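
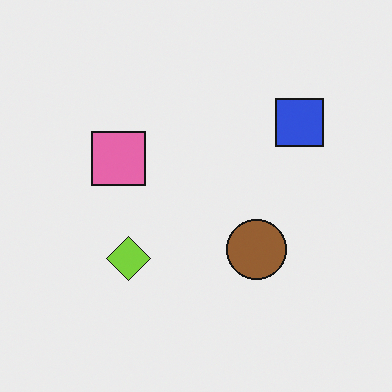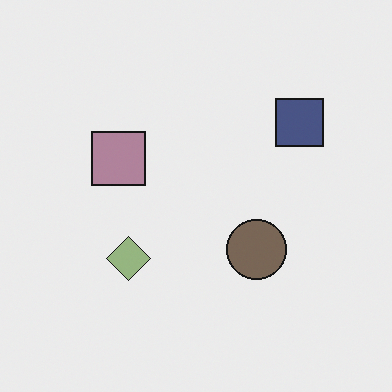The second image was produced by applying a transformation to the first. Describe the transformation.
The image was made much more muted (saturation change).

All colors are more muted and greyish — a global saturation change.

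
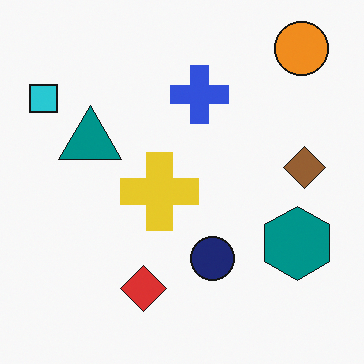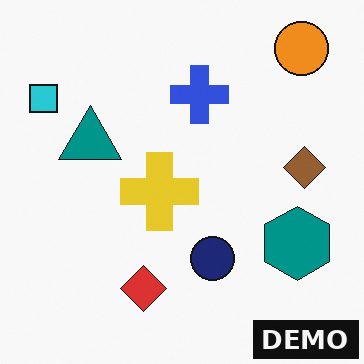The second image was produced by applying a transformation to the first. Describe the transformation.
It was watermarked with the text "DEMO" in the lower-right corner.

A dark label reading "DEMO" appears in the lower-right corner.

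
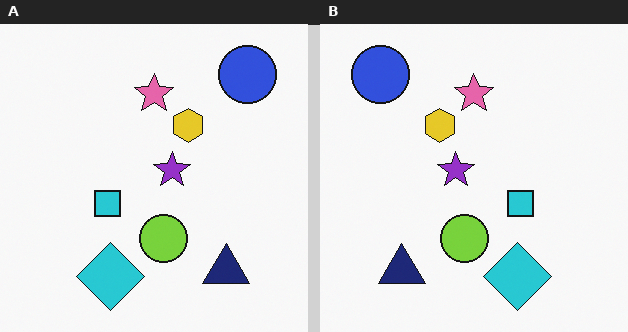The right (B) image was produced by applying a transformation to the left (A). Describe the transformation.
Flipped horizontally (left ↔ right).

The blue circle is in the top-right of the left (A) image and the top-left of the right (B) — shapes on opposite sides of the vertical midline have swapped in a mirror flip.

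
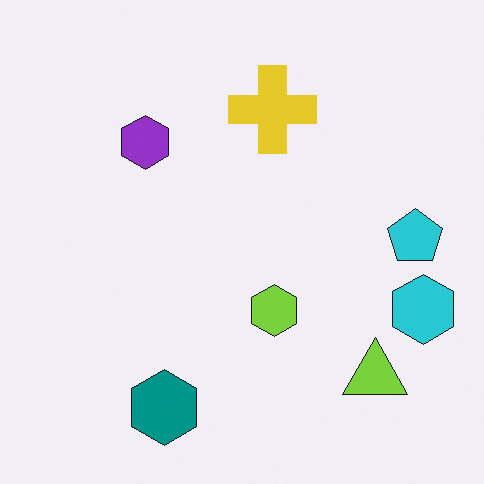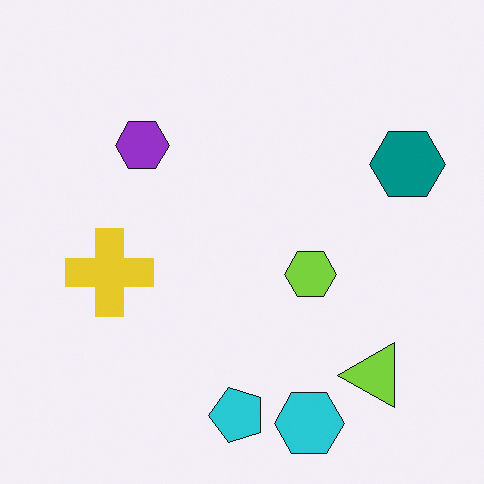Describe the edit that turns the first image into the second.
It was transposed (reflected across the top-left ↔ bottom-right diagonal).

Shapes have swapped their row and column positions — what was in the top-right is now in the bottom-left — a diagonal reflection.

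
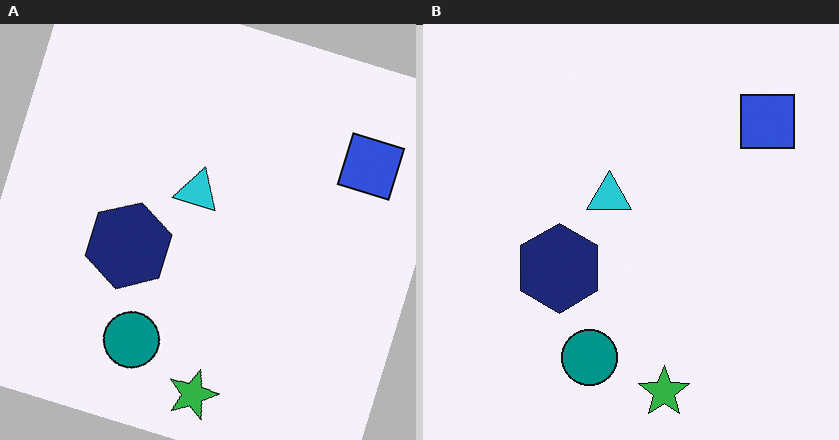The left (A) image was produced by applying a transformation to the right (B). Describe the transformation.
This is the original image rotated clockwise by a moderate amount.

Every shape is tilted by the same angle and the image corners show triangular fill wedges — a whole-image rotation by a non-right angle.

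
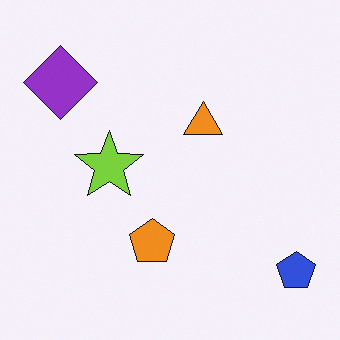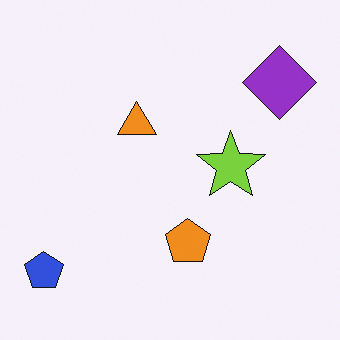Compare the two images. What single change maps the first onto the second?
The transformation is: flipped horizontally (left ↔ right).

The blue pentagon is in the bottom-right of the first image and the bottom-left of the second — shapes on opposite sides of the vertical midline have swapped in a mirror flip.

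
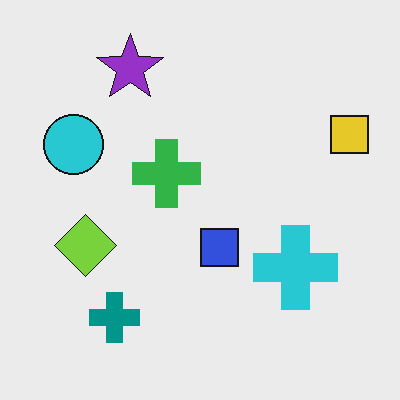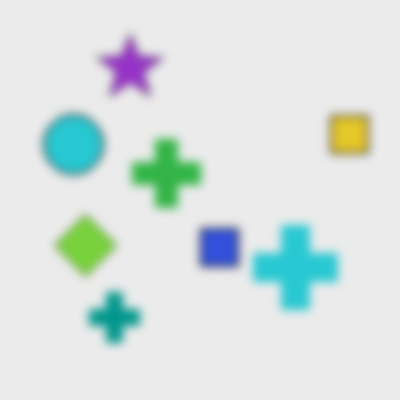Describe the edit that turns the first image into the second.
The transformation is: moderately blurred.

Shape edges and outlines are uniformly softened across the whole image.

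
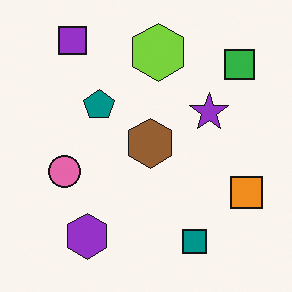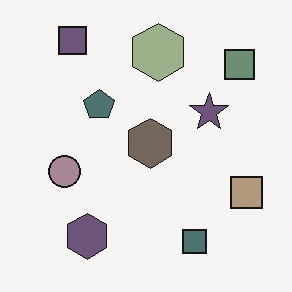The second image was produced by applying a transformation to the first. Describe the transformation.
The second image is the first made much more muted (saturation change).

All colors are more muted and greyish — a global saturation change.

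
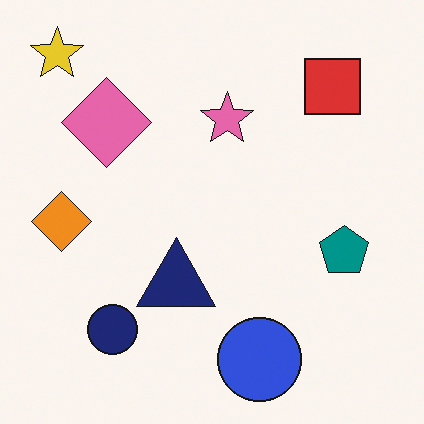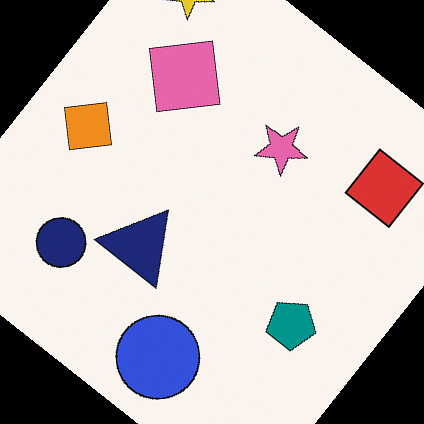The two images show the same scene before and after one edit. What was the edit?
Rotated clockwise by a large amount — several tens of degrees.

Every shape is tilted by the same angle and the image corners show triangular fill wedges — a whole-image rotation by a non-right angle.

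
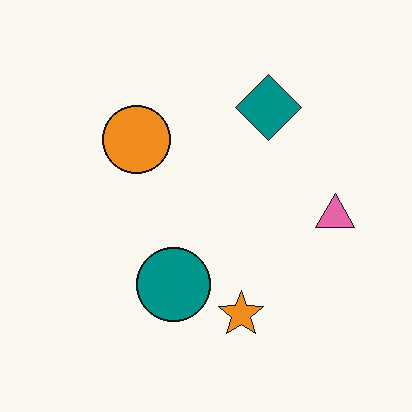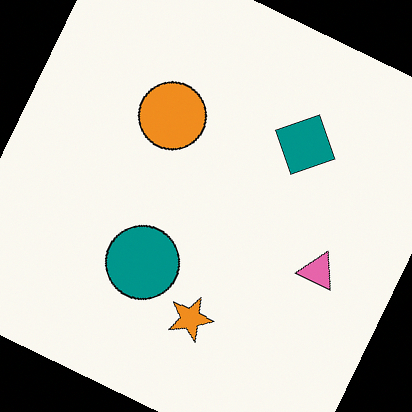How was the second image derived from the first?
It was rotated clockwise by a clearly visible amount.

Every shape is tilted by the same angle and the image corners show triangular fill wedges — a whole-image rotation by a non-right angle.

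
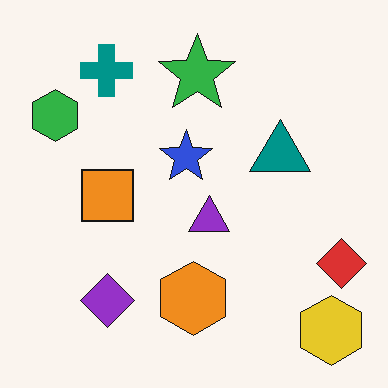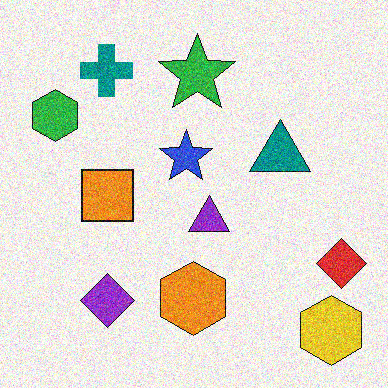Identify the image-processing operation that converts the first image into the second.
It was degraded with moderate additive noise.

Random speckle covers the whole image, including the flat background.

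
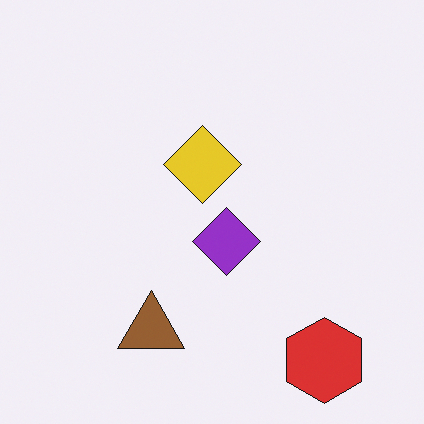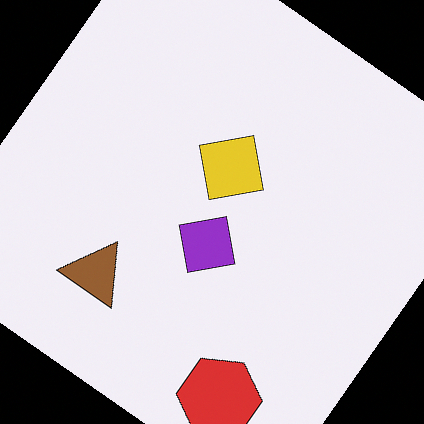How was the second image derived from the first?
Rotated clockwise by a large amount — several tens of degrees.

Every shape is tilted by the same angle and the image corners show triangular fill wedges — a whole-image rotation by a non-right angle.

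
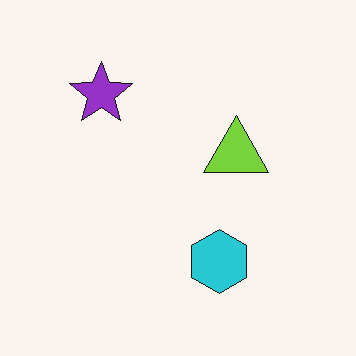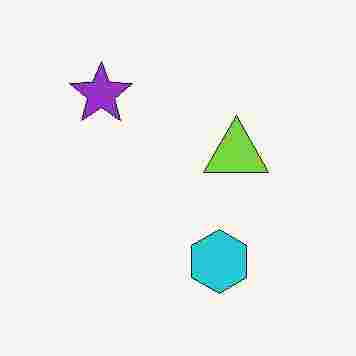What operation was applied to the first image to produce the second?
Degraded with heavy JPEG compression.

Blocky 8×8 compression artifacts appear around shape edges and the flat background shows ringing — characteristic JPEG degradation.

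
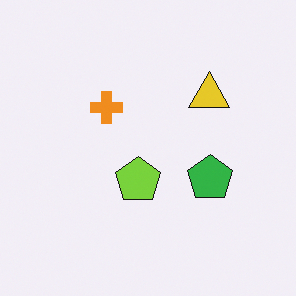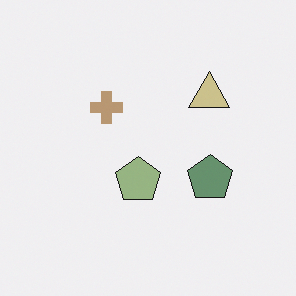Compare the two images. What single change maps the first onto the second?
The image was heavily desaturated.

All colors are more muted and greyish — a global saturation change.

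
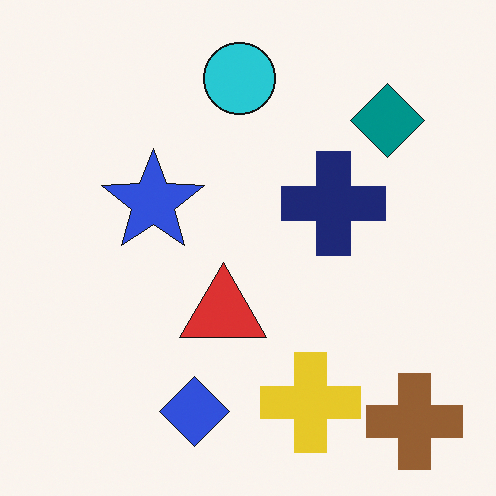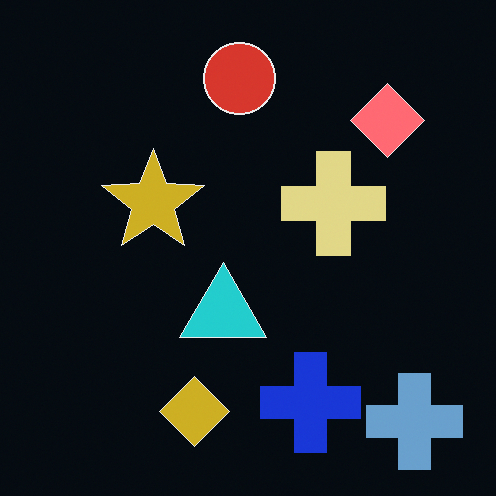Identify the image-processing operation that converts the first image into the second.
The second image is the first color-inverted (negative).

The light background has become dark and every shape's color is its complement — a photographic negative.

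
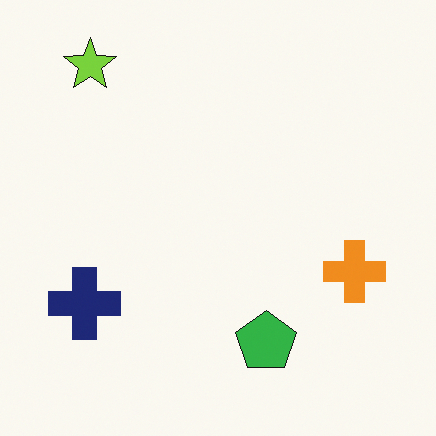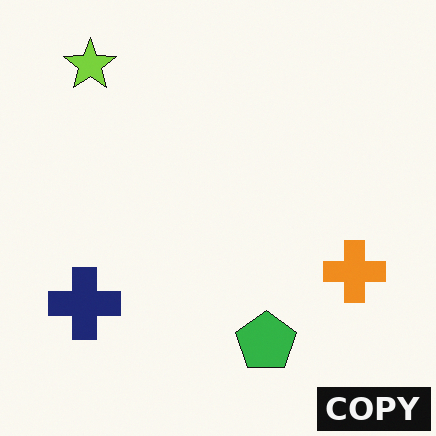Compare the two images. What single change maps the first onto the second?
This is the original image watermarked with the text "COPY" in the lower-right corner.

A dark label reading "COPY" appears in the lower-right corner.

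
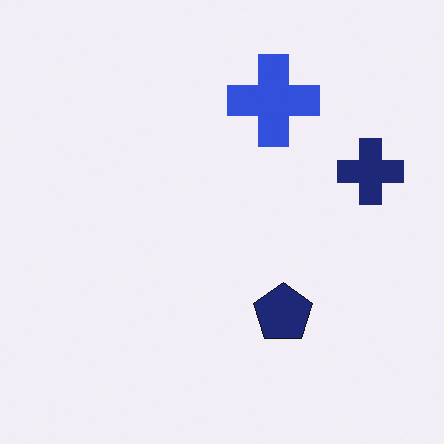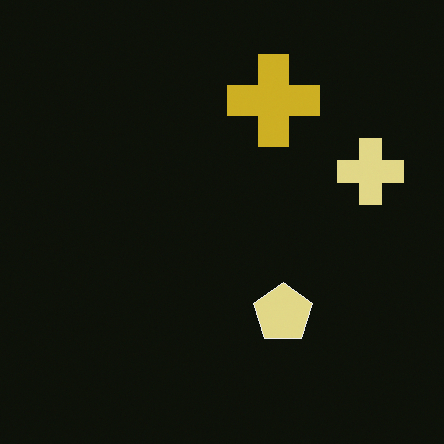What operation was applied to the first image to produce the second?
The second image is the first color-inverted (negative).

The light background has become dark and every shape's color is its complement — a photographic negative.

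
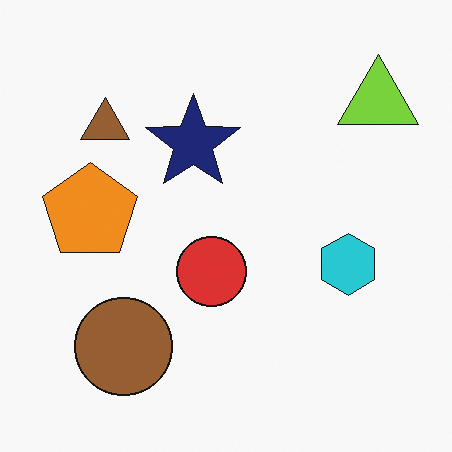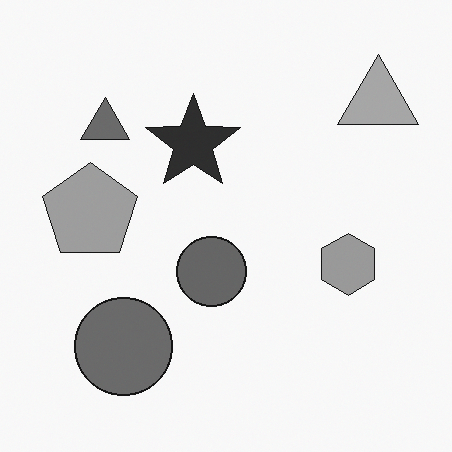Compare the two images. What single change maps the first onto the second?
The second image is the first converted to grayscale.

All color is removed — every shape is now a shade of grey.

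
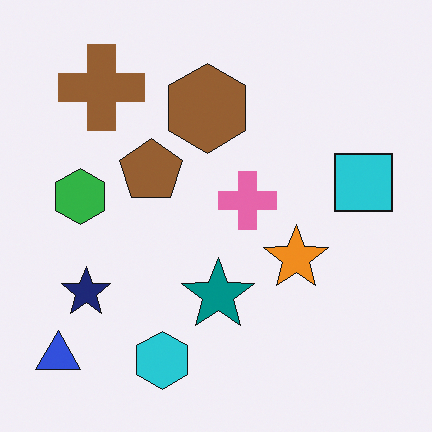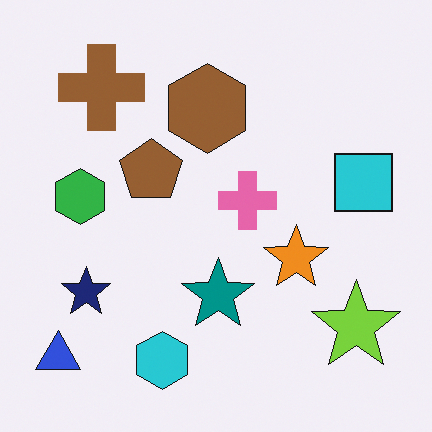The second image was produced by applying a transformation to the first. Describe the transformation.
The image was overlaid with an additional lime star.

A lime star appears in the second image that is absent from the first.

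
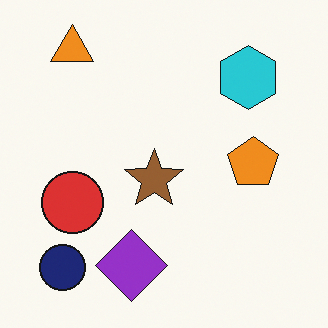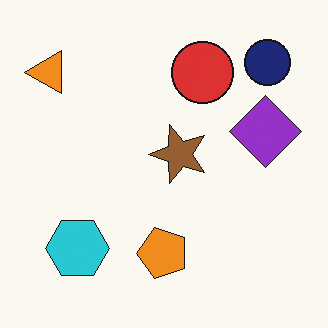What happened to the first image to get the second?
The transformation is: transposed (reflected across the top-left ↔ bottom-right diagonal).

Shapes have swapped their row and column positions — what was in the top-right is now in the bottom-left — a diagonal reflection.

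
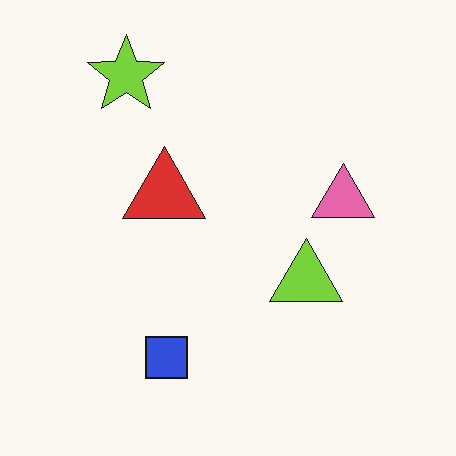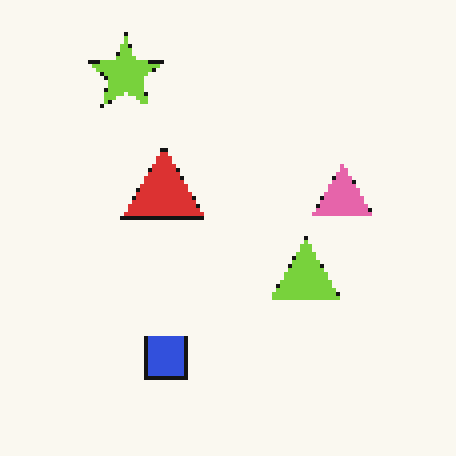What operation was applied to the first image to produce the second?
The transformation is: mildly pixelated.

Shapes are reduced to large square blocks; fine edges and outlines are lost — a downscale-then-upscale (mosaic) effect.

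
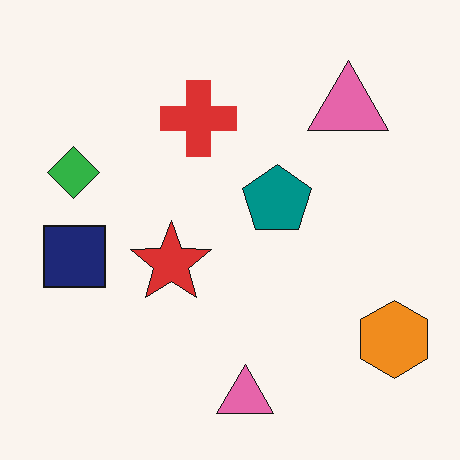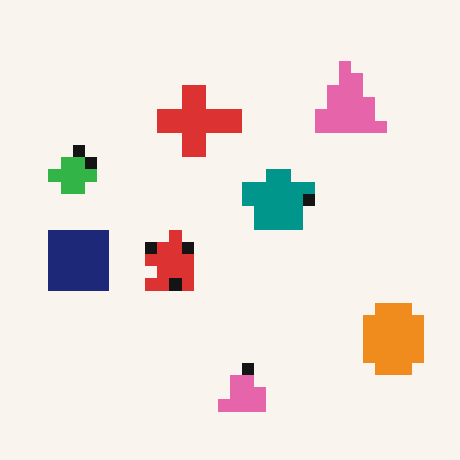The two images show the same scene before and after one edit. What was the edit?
The transformation is: heavily pixelated into large blocks.

Shapes are reduced to large square blocks; fine edges and outlines are lost — a downscale-then-upscale (mosaic) effect.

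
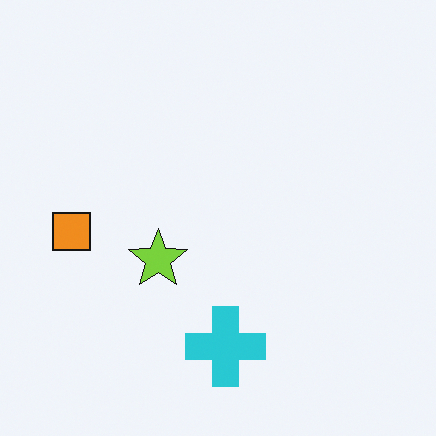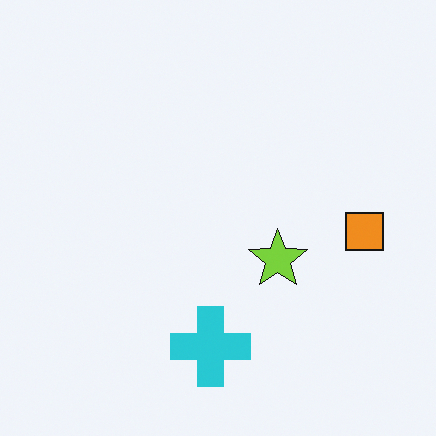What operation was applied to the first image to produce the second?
The transformation is: flipped horizontally (left ↔ right).

The orange square is in the left of the first image and the right of the second — shapes on opposite sides of the vertical midline have swapped in a mirror flip.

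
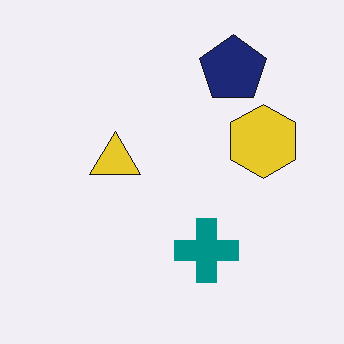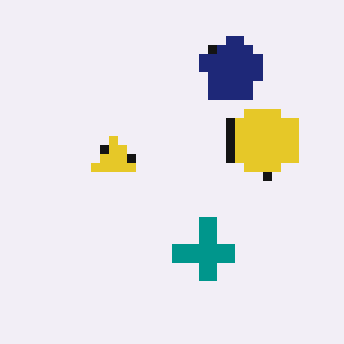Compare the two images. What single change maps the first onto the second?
It was coarsely pixelated.

Shapes are reduced to large square blocks; fine edges and outlines are lost — a downscale-then-upscale (mosaic) effect.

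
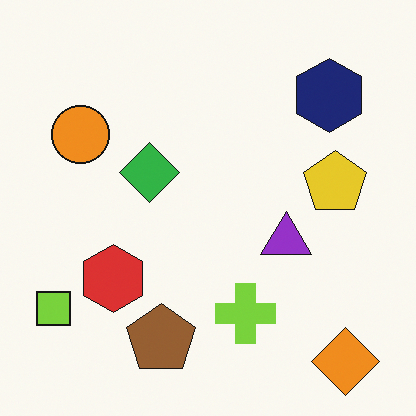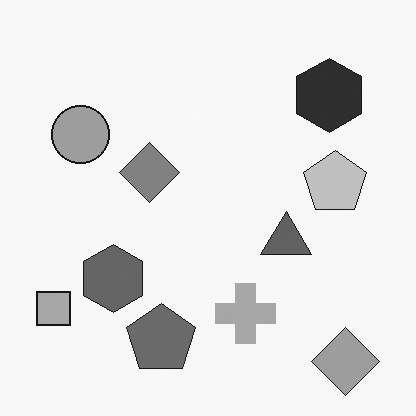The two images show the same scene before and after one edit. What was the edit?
This is the original image converted to grayscale.

All color is removed — every shape is now a shade of grey.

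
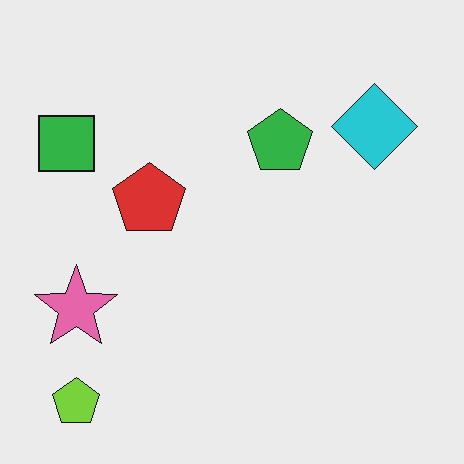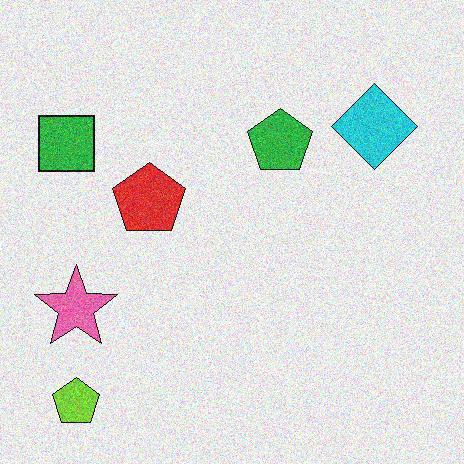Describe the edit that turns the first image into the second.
Degraded with moderate additive noise.

Random speckle covers the whole image, including the flat background.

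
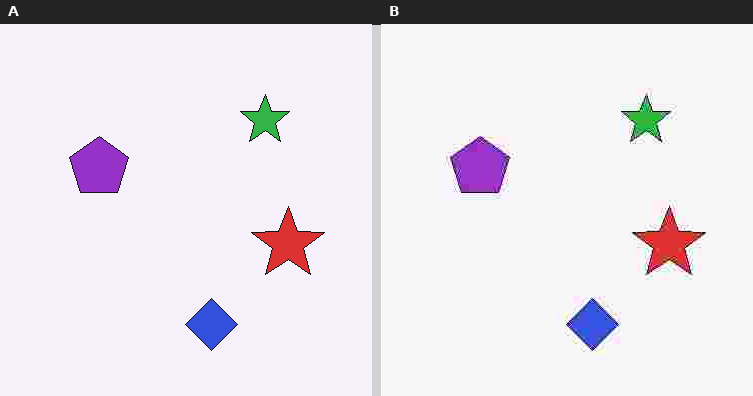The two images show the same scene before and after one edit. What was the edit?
This is the original image heavily JPEG-compressed with obvious blocking artifacts.

Blocky 8×8 compression artifacts appear around shape edges and the flat background shows ringing — characteristic JPEG degradation.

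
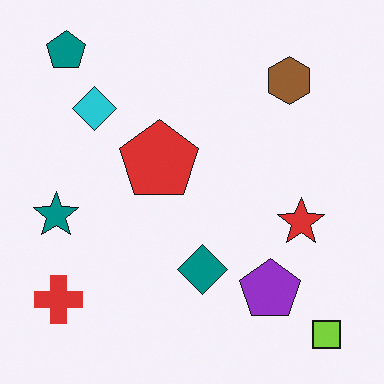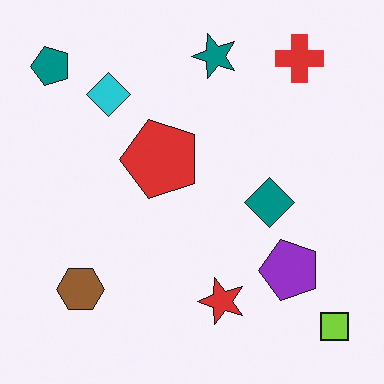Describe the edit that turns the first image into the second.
This is the original image transposed (reflected across the top-left ↔ bottom-right diagonal).

Shapes have swapped their row and column positions — what was in the top-right is now in the bottom-left — a diagonal reflection.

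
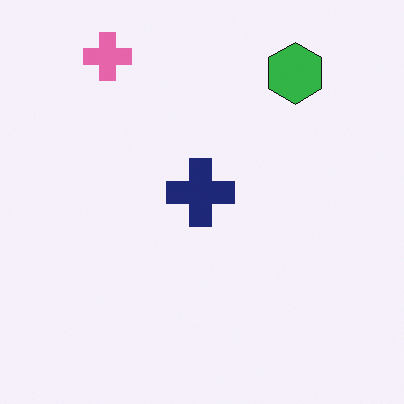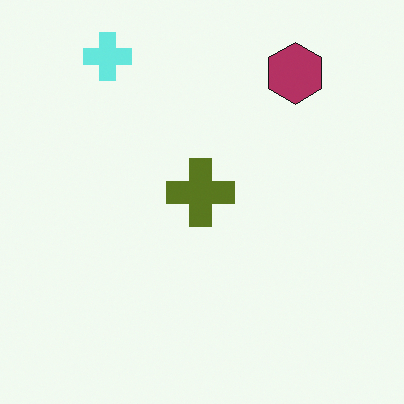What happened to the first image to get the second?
This is the original image hue-shifted through roughly half the color wheel.

Every shape's color has rotated by the same amount around the hue wheel — a uniform hue shift.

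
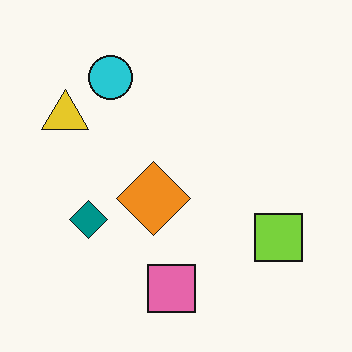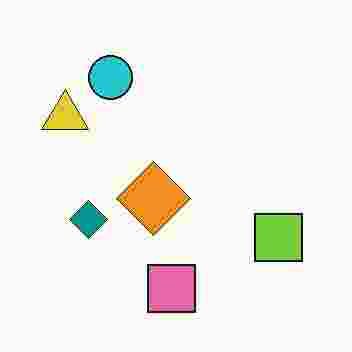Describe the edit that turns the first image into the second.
The transformation is: degraded with heavy JPEG compression.

Blocky 8×8 compression artifacts appear around shape edges and the flat background shows ringing — characteristic JPEG degradation.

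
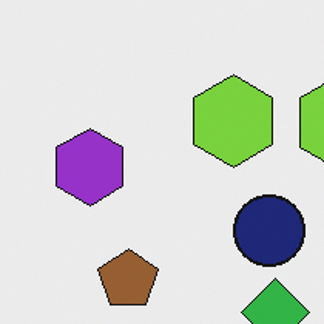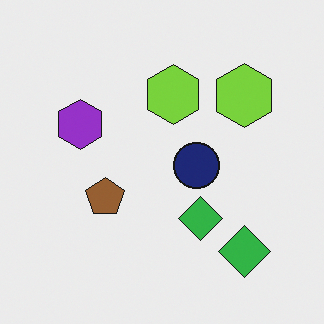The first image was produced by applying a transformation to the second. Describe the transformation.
The transformation is: cropped to a modestly smaller region and rescaled.

The visible shapes are larger and the field of view is narrower; shapes near the original edges may be partly or wholly outside the frame — a crop-and-rescale.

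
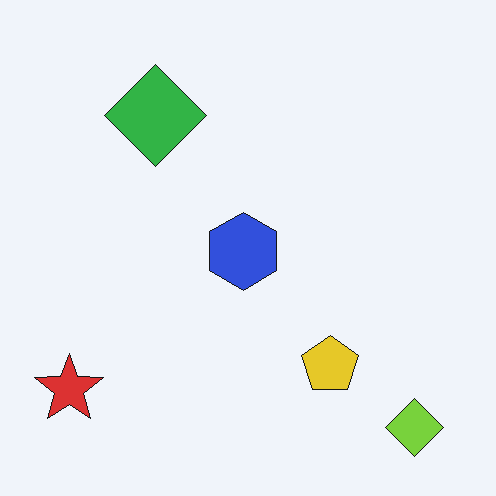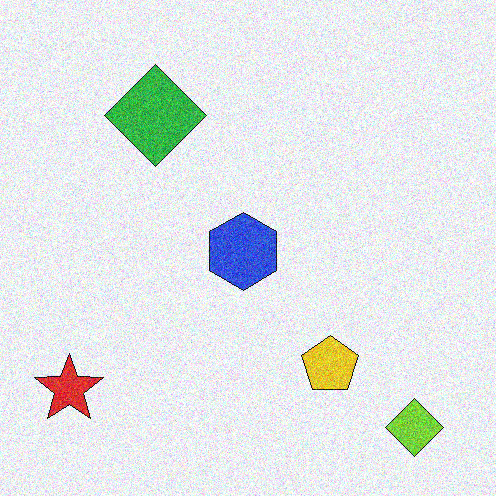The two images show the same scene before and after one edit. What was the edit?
The second image is the first degraded with moderate additive noise.

Random speckle covers the whole image, including the flat background.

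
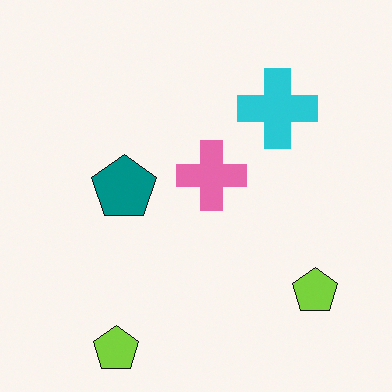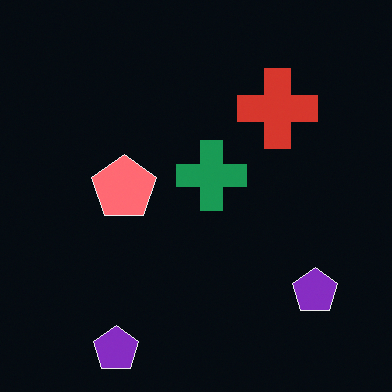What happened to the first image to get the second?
The image was color-inverted (negative).

The light background has become dark and every shape's color is its complement — a photographic negative.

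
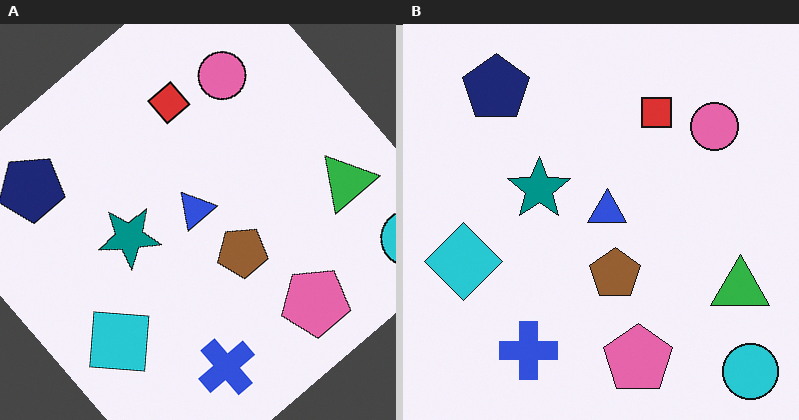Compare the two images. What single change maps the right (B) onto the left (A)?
The transformation is: rotated counter-clockwise by a large amount — several tens of degrees.

Every shape is tilted by the same angle and the image corners show triangular fill wedges — a whole-image rotation by a non-right angle.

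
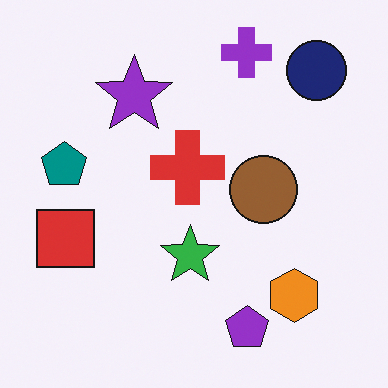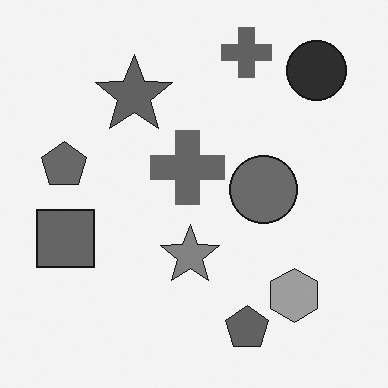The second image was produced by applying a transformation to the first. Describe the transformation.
The transformation is: converted to grayscale.

All color is removed — every shape is now a shade of grey.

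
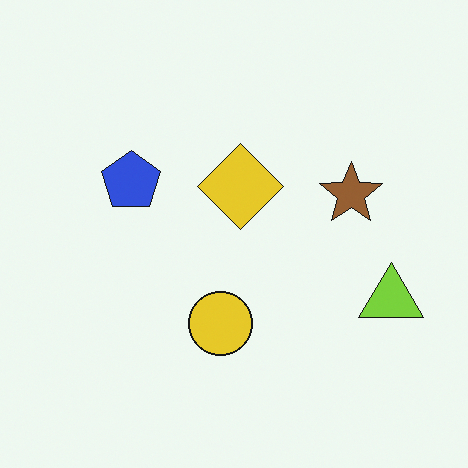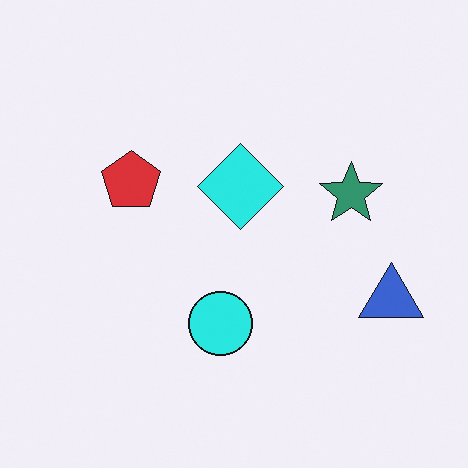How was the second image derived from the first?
The image was hue-shifted by a moderate amount.

Every shape's color has rotated by the same amount around the hue wheel — a uniform hue shift.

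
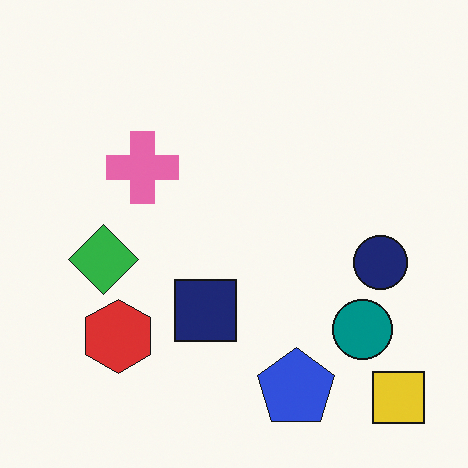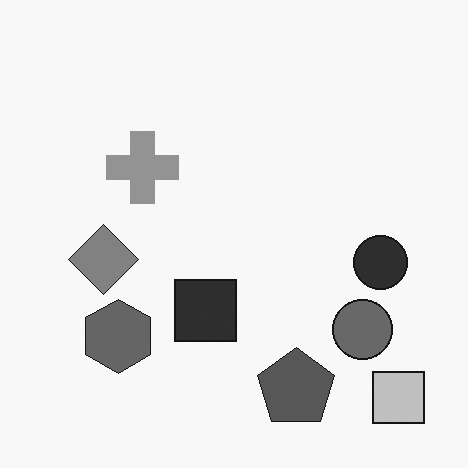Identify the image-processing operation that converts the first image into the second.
The second image is the first converted to grayscale.

All color is removed — every shape is now a shade of grey.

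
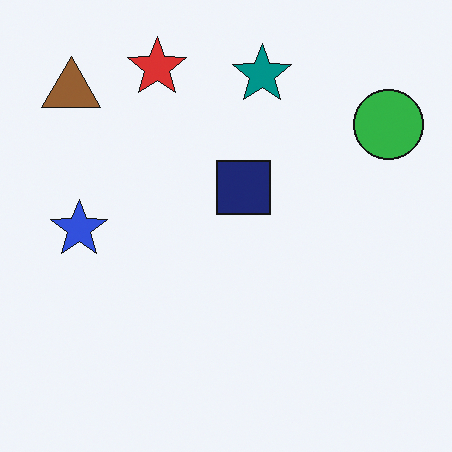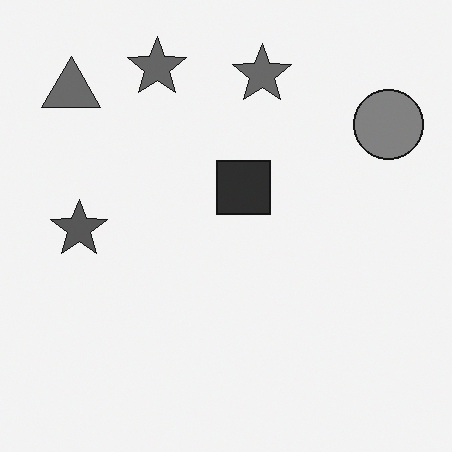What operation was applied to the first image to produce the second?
This is the original image converted to grayscale.

All color is removed — every shape is now a shade of grey.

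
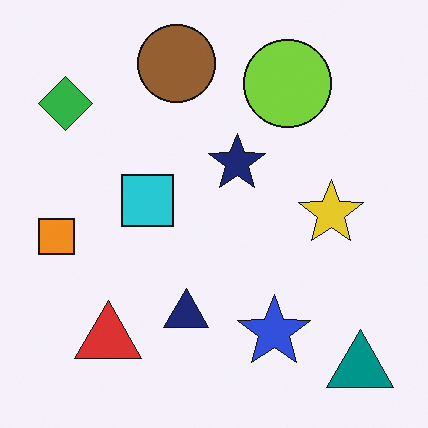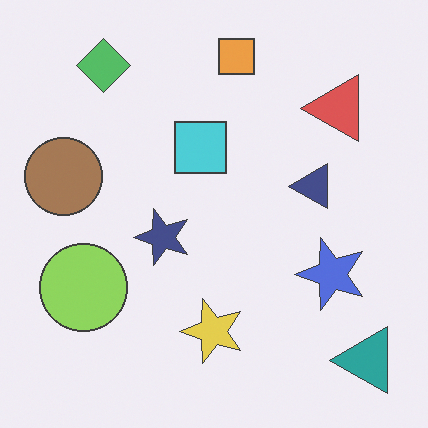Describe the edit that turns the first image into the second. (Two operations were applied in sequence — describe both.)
The image was given slightly reduced contrast, then transposed (reflected across the top-left ↔ bottom-right diagonal).

Tones are pushed toward mid-grey across the whole image — a global contrast change. Shapes have swapped their row and column positions — what was in the top-right is now in the bottom-left — a diagonal reflection.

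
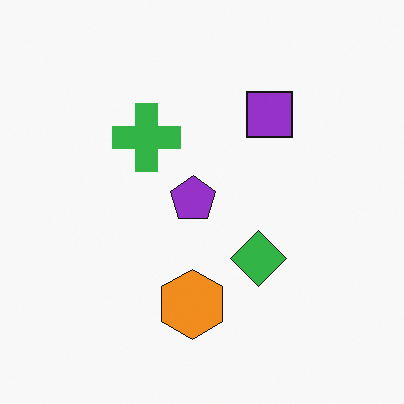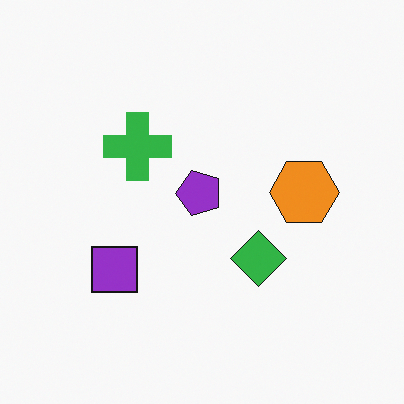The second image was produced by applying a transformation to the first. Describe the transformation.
This is the original image transposed (reflected across the top-left ↔ bottom-right diagonal).

Shapes have swapped their row and column positions — what was in the top-right is now in the bottom-left — a diagonal reflection.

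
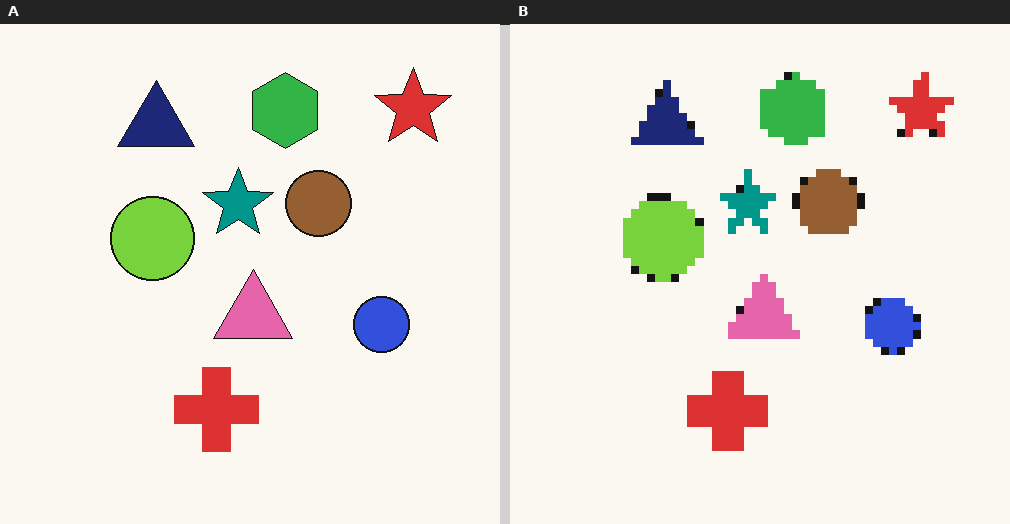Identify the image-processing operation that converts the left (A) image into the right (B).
It was moderately pixelated.

Shapes are reduced to large square blocks; fine edges and outlines are lost — a downscale-then-upscale (mosaic) effect.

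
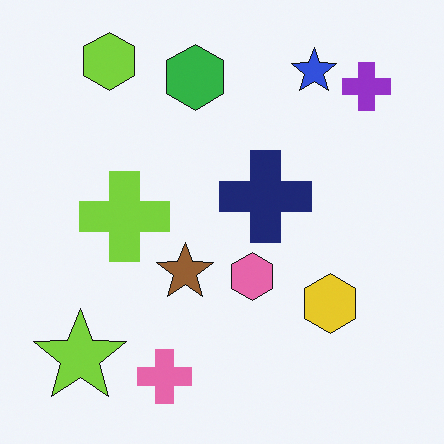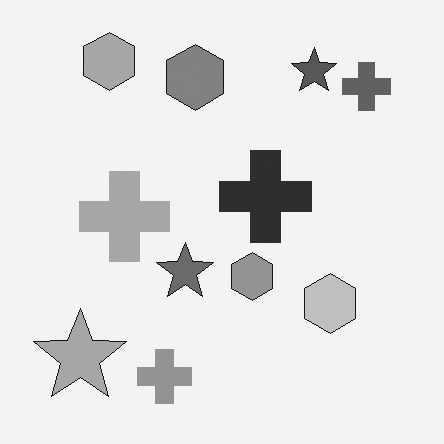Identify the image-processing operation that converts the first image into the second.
It was converted to grayscale.

All color is removed — every shape is now a shade of grey.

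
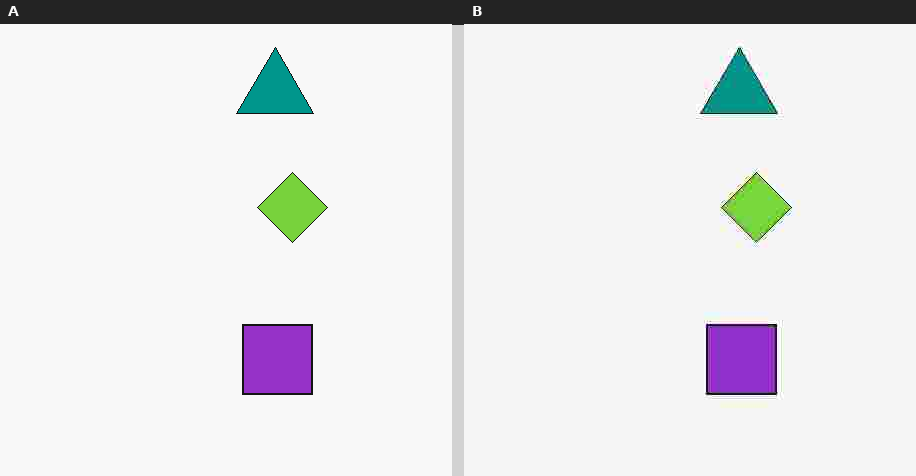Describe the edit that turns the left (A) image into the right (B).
The right (B) image is the left (A) degraded with heavy JPEG compression.

Blocky 8×8 compression artifacts appear around shape edges and the flat background shows ringing — characteristic JPEG degradation.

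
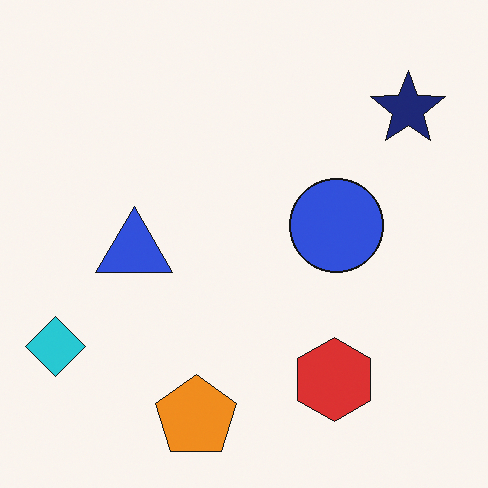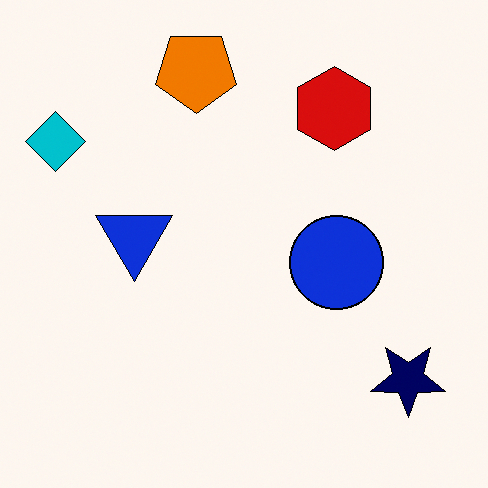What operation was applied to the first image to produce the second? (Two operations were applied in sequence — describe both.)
Flipped vertically (top ↔ bottom), then given slightly increased contrast.

The orange pentagon is in the bottom of the first image and the top of the second — shapes on opposite sides of the horizontal midline have swapped in a mirror flip. Tones are pushed away from mid-grey across the whole image — a global contrast change.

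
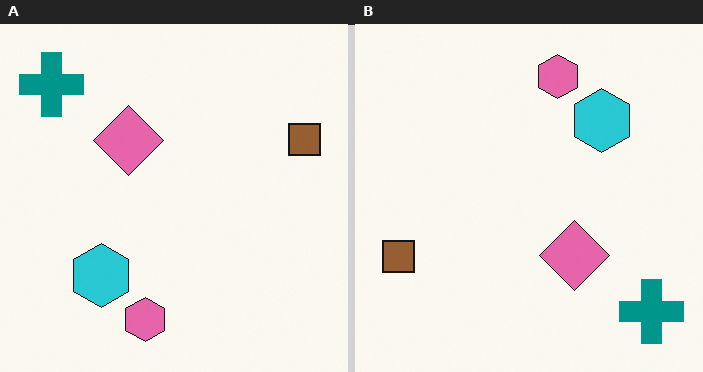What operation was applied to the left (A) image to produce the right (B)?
It was rotated 180°.

The teal cross sits in the top-left of the left (A) image and the bottom-right of the right (B) — consistent with a whole-image 180° rotation.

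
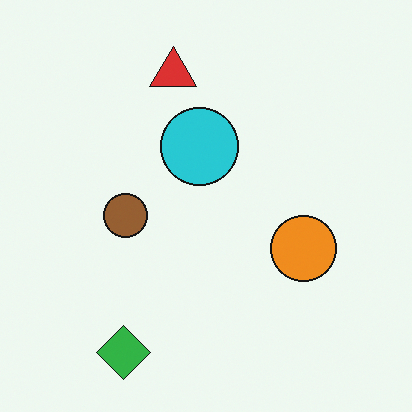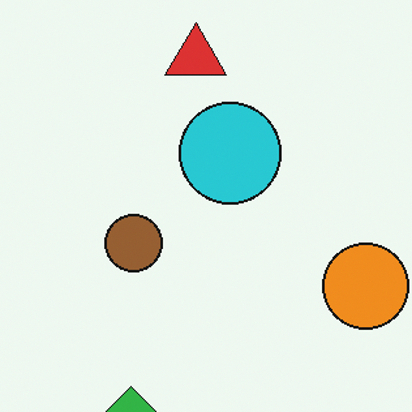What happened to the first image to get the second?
The second image is the first cropped to a modestly smaller region and rescaled.

The visible shapes are larger and the field of view is narrower; shapes near the original edges may be partly or wholly outside the frame — a crop-and-rescale.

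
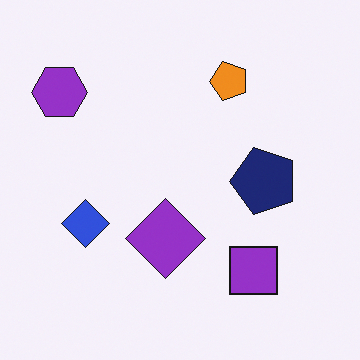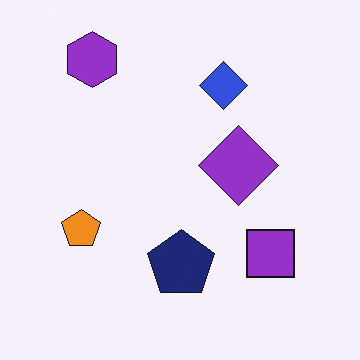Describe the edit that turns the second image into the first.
The first image is the second transposed (reflected across the top-left ↔ bottom-right diagonal).

Shapes have swapped their row and column positions — what was in the top-right is now in the bottom-left — a diagonal reflection.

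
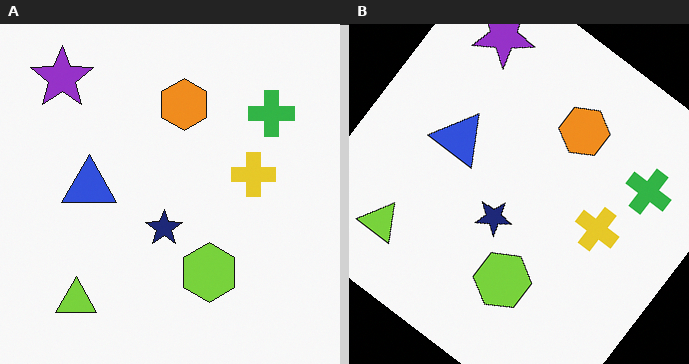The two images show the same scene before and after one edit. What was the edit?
Rotated clockwise by a large amount — several tens of degrees.

Every shape is tilted by the same angle and the image corners show triangular fill wedges — a whole-image rotation by a non-right angle.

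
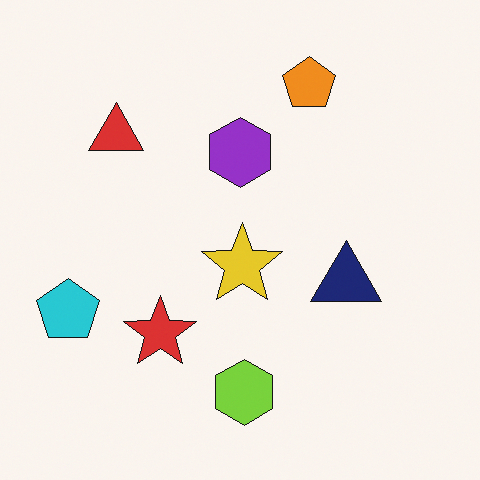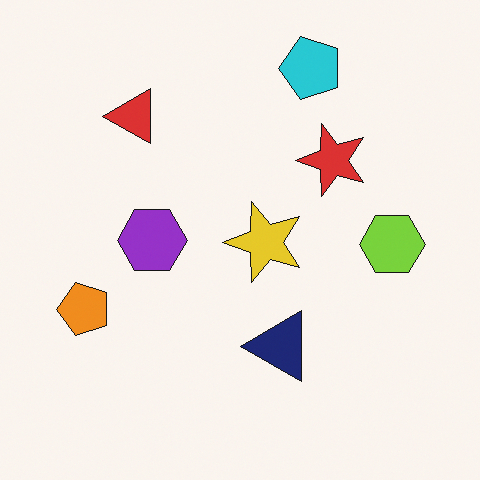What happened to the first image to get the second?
This is the original image transposed (reflected across the top-left ↔ bottom-right diagonal).

Shapes have swapped their row and column positions — what was in the top-right is now in the bottom-left — a diagonal reflection.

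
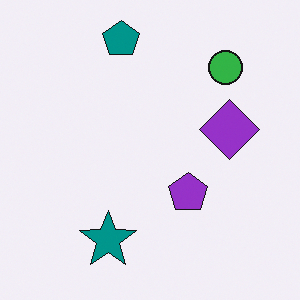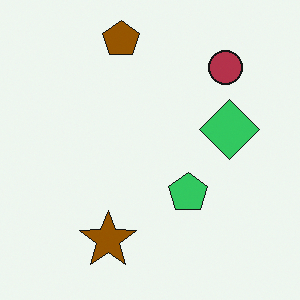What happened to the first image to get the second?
The image was hue-shifted by a large amount.

Every shape's color has rotated by the same amount around the hue wheel — a uniform hue shift.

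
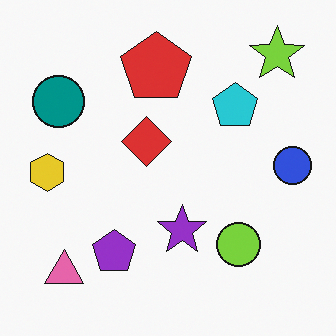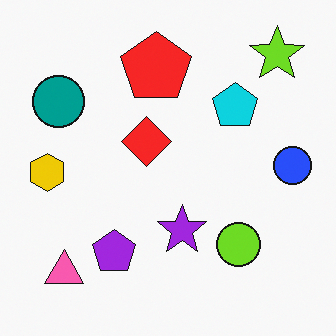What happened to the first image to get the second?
The transformation is: slightly oversaturated.

All colors are more vivid — a global saturation change.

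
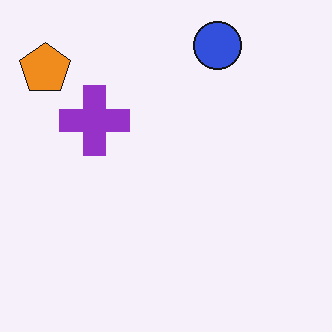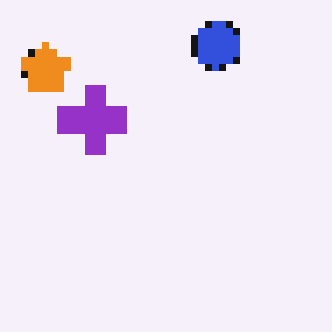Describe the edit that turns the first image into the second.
This is the original image moderately pixelated.

Shapes are reduced to large square blocks; fine edges and outlines are lost — a downscale-then-upscale (mosaic) effect.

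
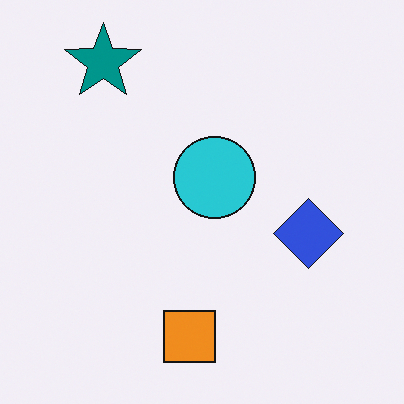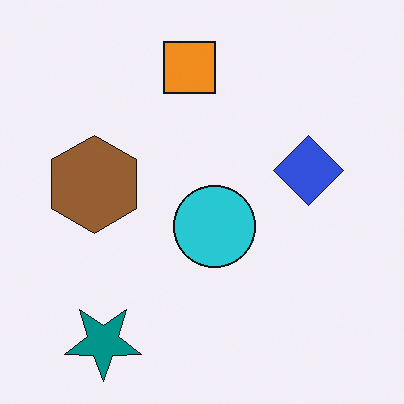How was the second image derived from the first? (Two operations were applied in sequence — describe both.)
The image was flipped vertically (top ↔ bottom), then overlaid with an additional brown hexagon.

The teal star is in the top-left of the first image and the bottom-left of the second — shapes on opposite sides of the horizontal midline have swapped in a mirror flip. A brown hexagon appears in the second image that is absent from the first.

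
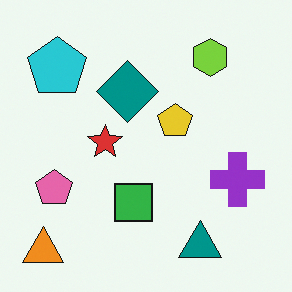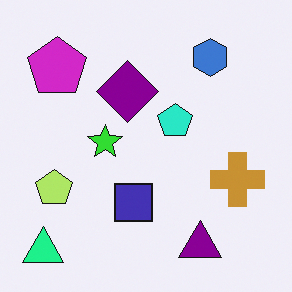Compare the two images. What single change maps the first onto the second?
The transformation is: hue-shifted by a moderate amount.

Every shape's color has rotated by the same amount around the hue wheel — a uniform hue shift.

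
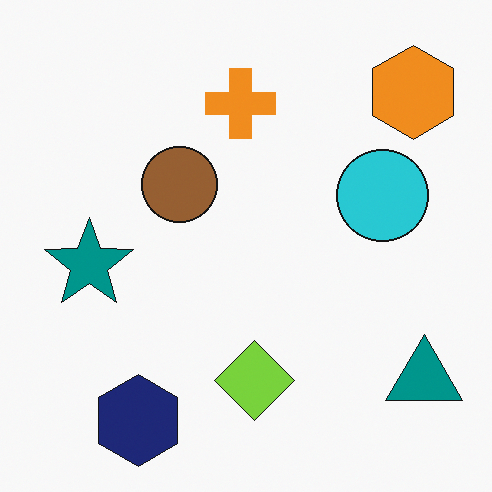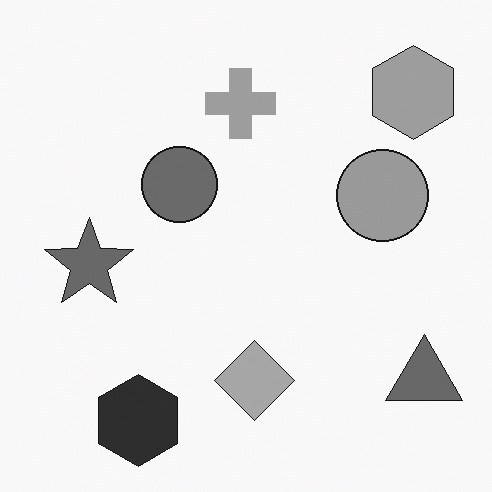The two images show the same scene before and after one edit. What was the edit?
The transformation is: converted to grayscale.

All color is removed — every shape is now a shade of grey.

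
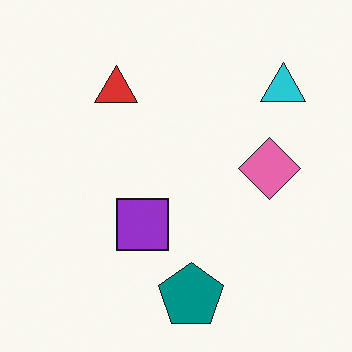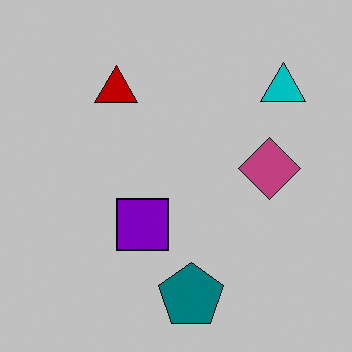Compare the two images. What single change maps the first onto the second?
Heavily posterized to just a handful of flat colors.

Each flat color has snapped to a coarser quantized level — most visibly, the near-white background has dropped to a flat grey.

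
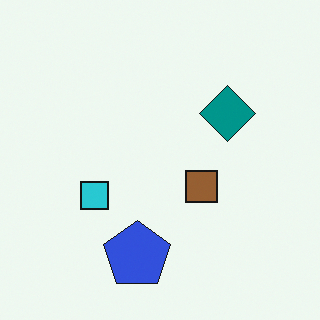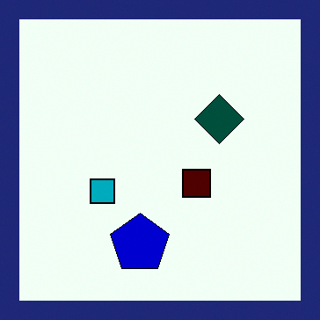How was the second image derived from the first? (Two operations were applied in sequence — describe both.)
It was given much higher contrast, then framed with a navy border.

Tones are pushed away from mid-grey across the whole image — a global contrast change. A solid navy frame runs around the edge of the second image, with the content slightly shrunk inside it.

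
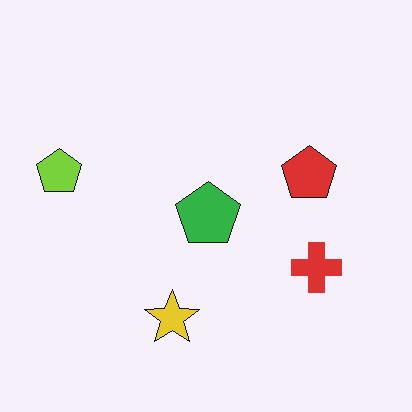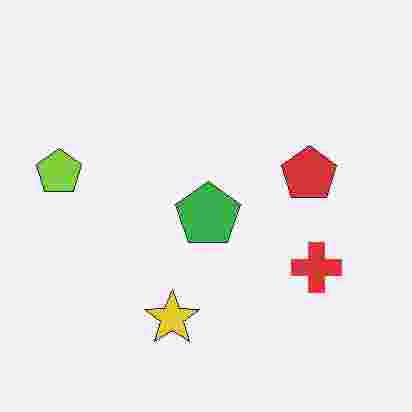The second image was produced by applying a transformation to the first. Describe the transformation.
This is the original image degraded with heavy JPEG compression.

Blocky 8×8 compression artifacts appear around shape edges and the flat background shows ringing — characteristic JPEG degradation.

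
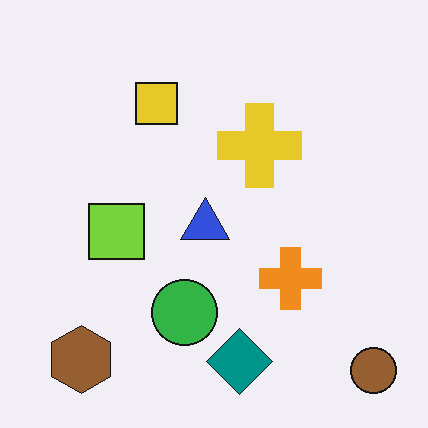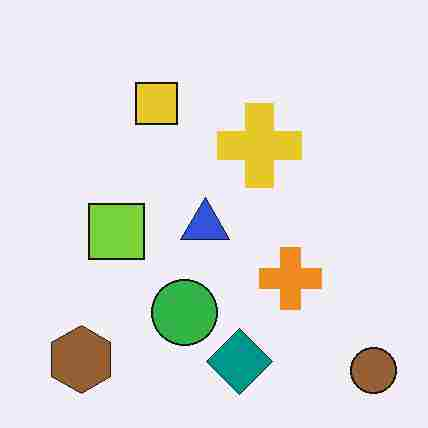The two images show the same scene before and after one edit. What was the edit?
It was heavily JPEG-compressed with obvious blocking artifacts.

Blocky 8×8 compression artifacts appear around shape edges and the flat background shows ringing — characteristic JPEG degradation.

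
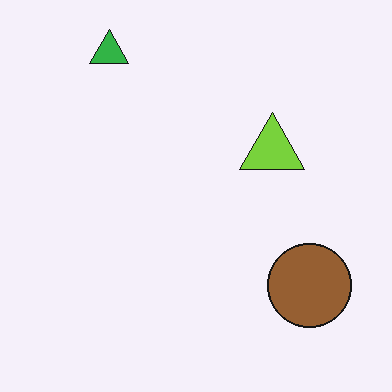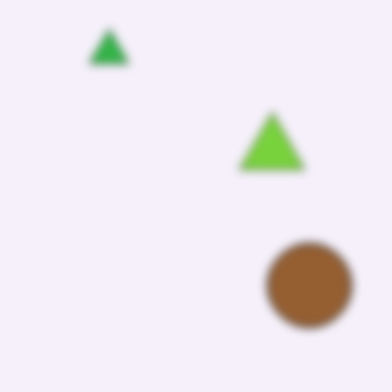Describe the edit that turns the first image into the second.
Noticeably gaussian-blurred.

Shape edges and outlines are uniformly softened across the whole image.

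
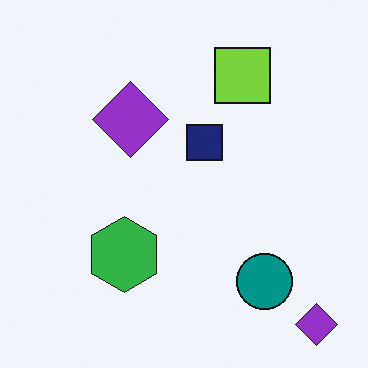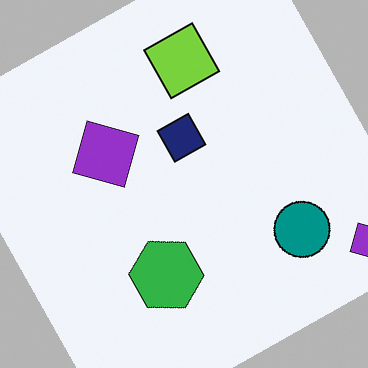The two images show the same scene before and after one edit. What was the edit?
The transformation is: rotated counter-clockwise by a clearly visible amount.

Every shape is tilted by the same angle and the image corners show triangular fill wedges — a whole-image rotation by a non-right angle.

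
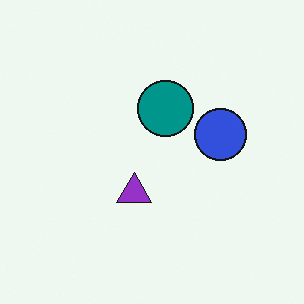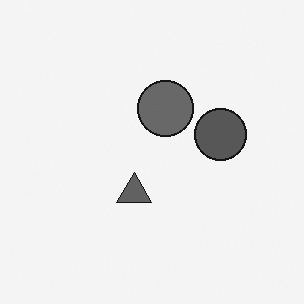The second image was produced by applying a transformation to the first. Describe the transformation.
Converted to grayscale.

All color is removed — every shape is now a shade of grey.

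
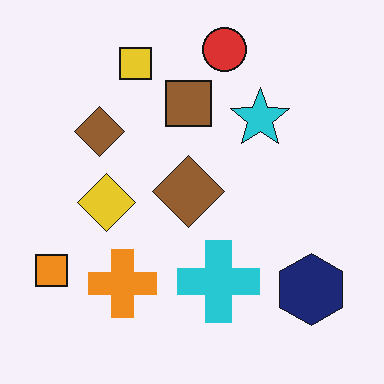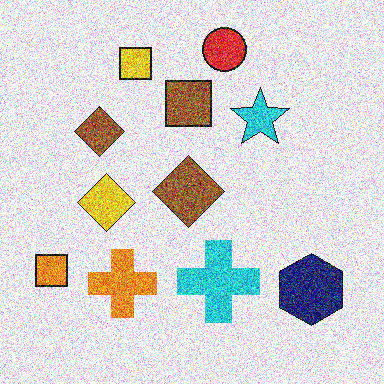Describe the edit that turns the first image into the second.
The transformation is: degraded with heavy additive noise.

Random speckle covers the whole image, including the flat background.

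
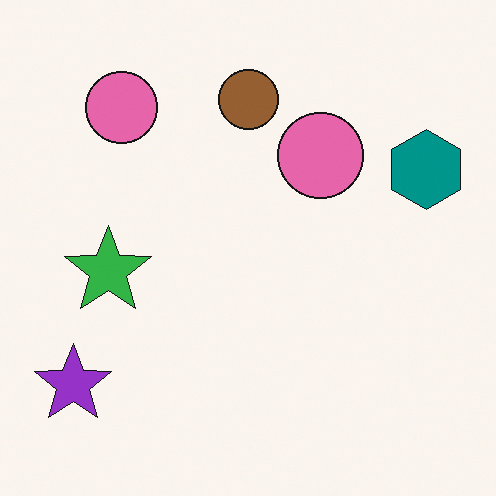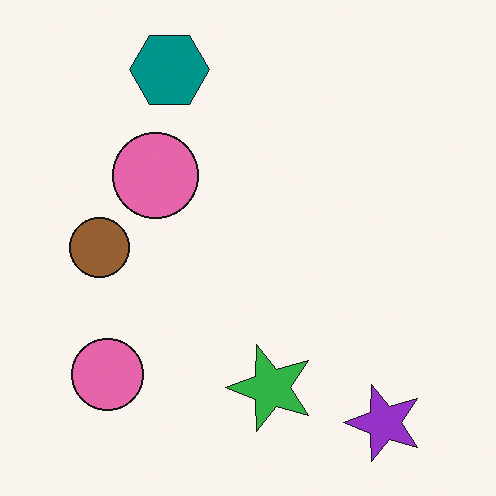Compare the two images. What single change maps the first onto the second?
The second image is the first rotated 90° counter-clockwise.

The purple star sits in the bottom-left of the first image and the bottom-right of the second — consistent with a whole-image 90° counter-clockwise rotation.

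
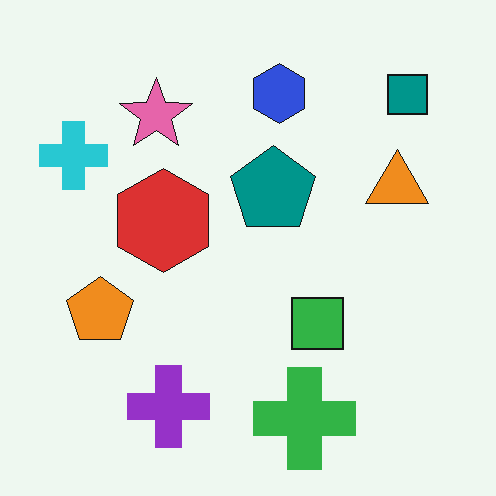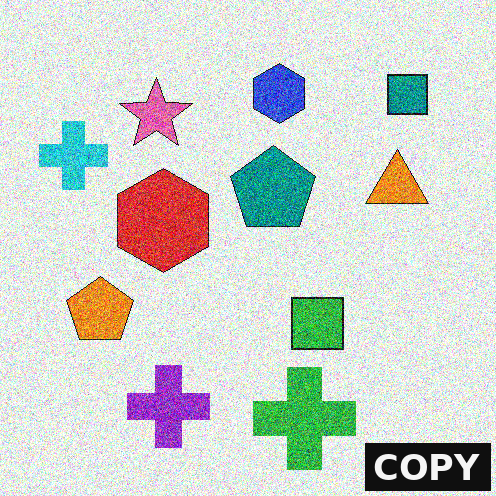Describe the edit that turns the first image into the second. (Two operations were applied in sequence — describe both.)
The second image is the first degraded with heavy additive noise, then watermarked with the text "COPY" in the lower-right corner.

Random speckle covers the whole image, including the flat background. A dark label reading "COPY" appears in the lower-right corner.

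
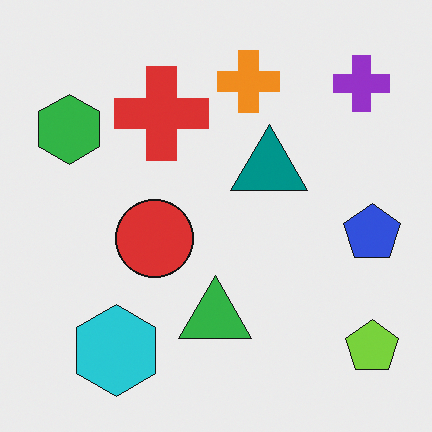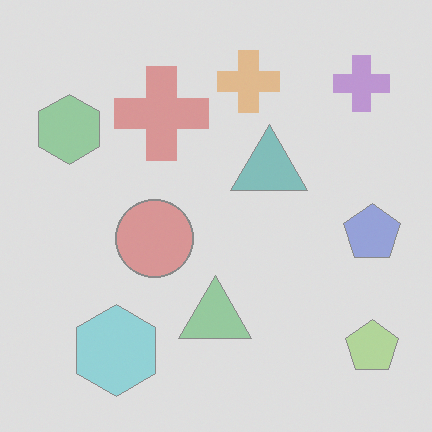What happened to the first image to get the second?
This is the original image washed out (contrast reduced).

Tones are pushed toward mid-grey across the whole image — a global contrast change.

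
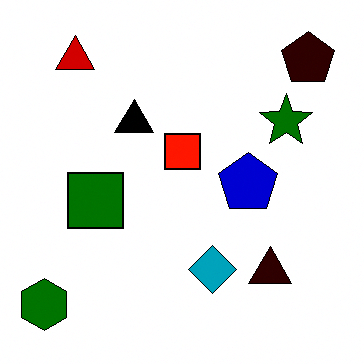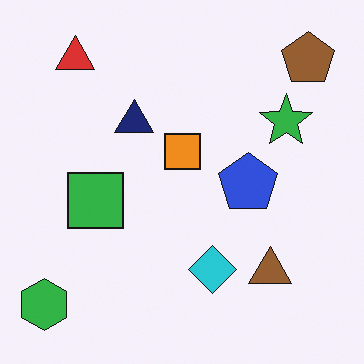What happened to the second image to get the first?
Boosted in contrast.

Tones are pushed away from mid-grey across the whole image — a global contrast change.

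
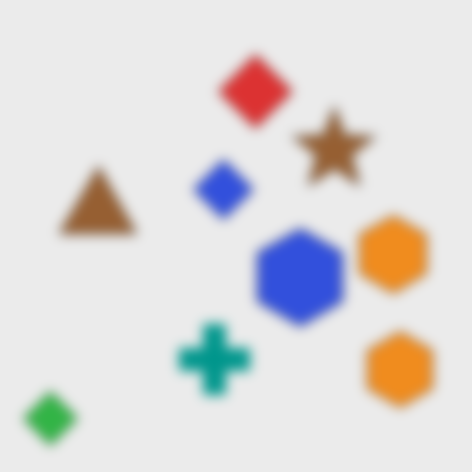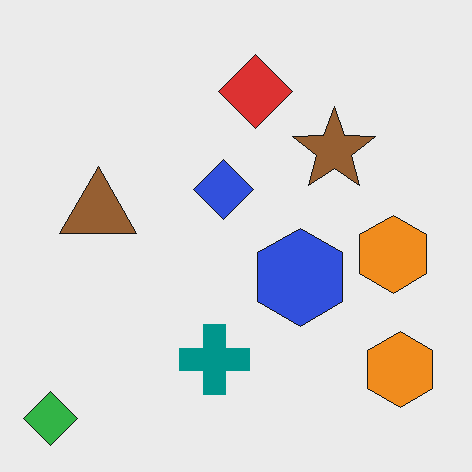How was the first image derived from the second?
Heavily blurred.

Shape edges and outlines are uniformly softened across the whole image.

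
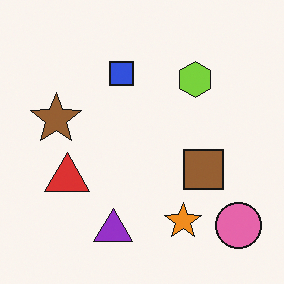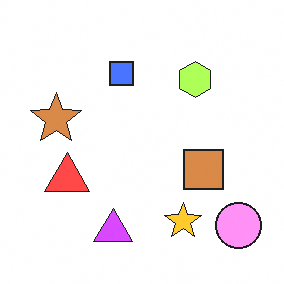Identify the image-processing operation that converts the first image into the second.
It was brightened a lot.

Every pixel — background and shapes alike — is uniformly brightened.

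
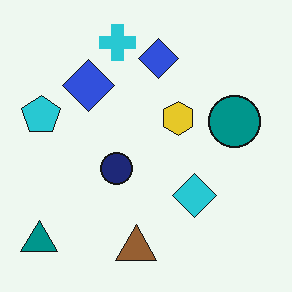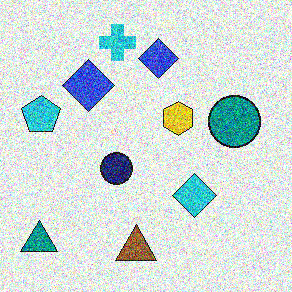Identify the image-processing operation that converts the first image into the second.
The transformation is: degraded with strong gaussian noise.

Random speckle covers the whole image, including the flat background.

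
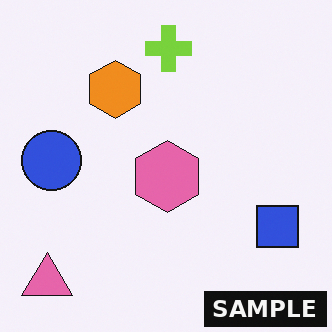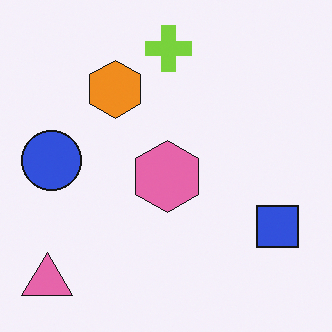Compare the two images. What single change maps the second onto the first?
The first image is the second watermarked with the text "SAMPLE" in the lower-right corner.

A dark label reading "SAMPLE" appears in the lower-right corner.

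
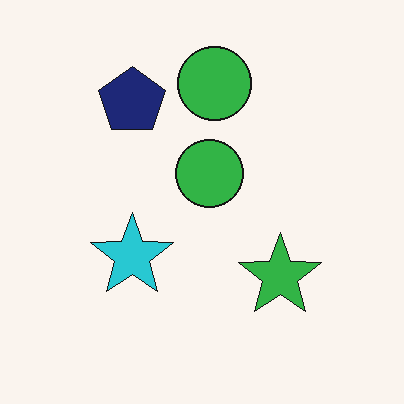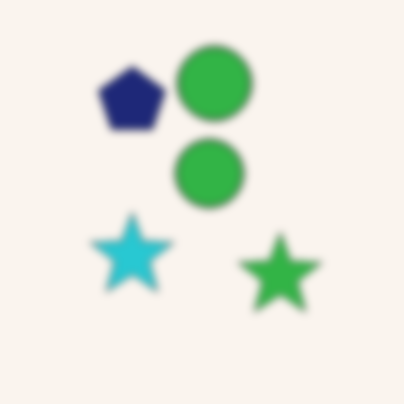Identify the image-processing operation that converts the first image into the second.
The transformation is: noticeably gaussian-blurred.

Shape edges and outlines are uniformly softened across the whole image.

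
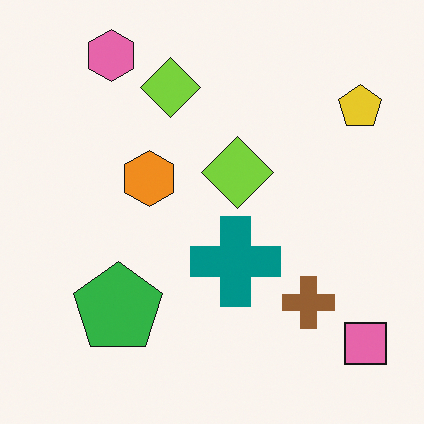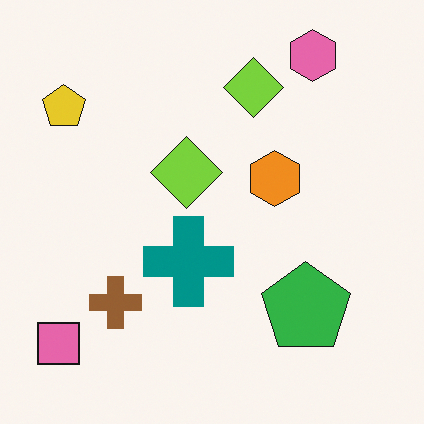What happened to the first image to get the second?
It was flipped horizontally (left ↔ right).

The pink square is in the bottom-right of the first image and the bottom-left of the second — shapes on opposite sides of the vertical midline have swapped in a mirror flip.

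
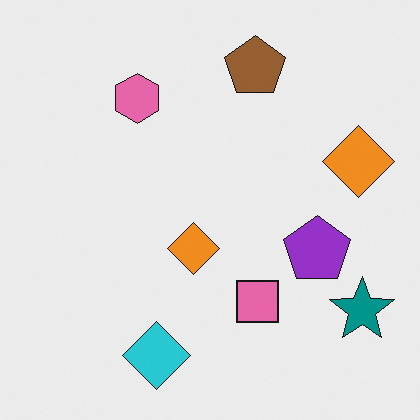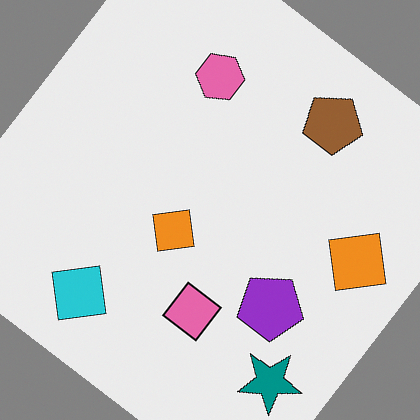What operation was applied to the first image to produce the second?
The image was rotated clockwise by a large amount — several tens of degrees.

Every shape is tilted by the same angle and the image corners show triangular fill wedges — a whole-image rotation by a non-right angle.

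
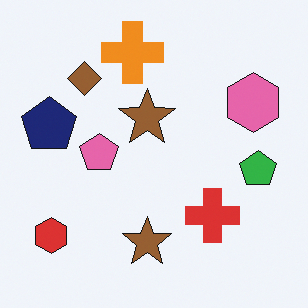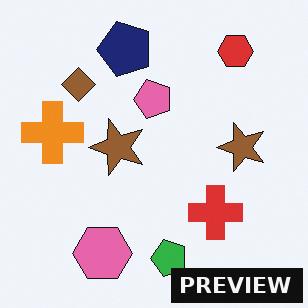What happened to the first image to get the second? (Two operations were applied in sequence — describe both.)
The second image is the first transposed (reflected across the top-left ↔ bottom-right diagonal), then watermarked with the text "PREVIEW" in the lower-right corner.

Shapes have swapped their row and column positions — what was in the top-right is now in the bottom-left — a diagonal reflection. A dark label reading "PREVIEW" appears in the lower-right corner.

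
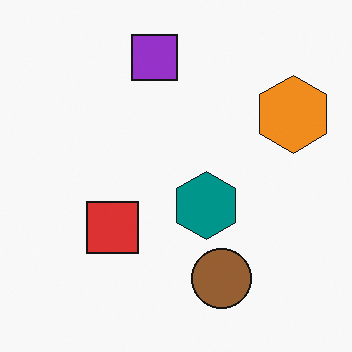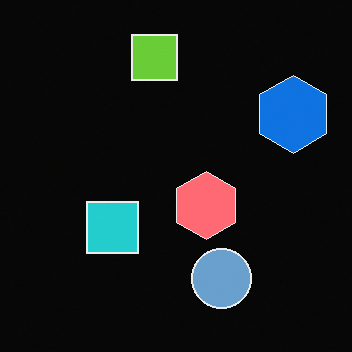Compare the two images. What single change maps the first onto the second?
Color-inverted (negative).

The light background has become dark and every shape's color is its complement — a photographic negative.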